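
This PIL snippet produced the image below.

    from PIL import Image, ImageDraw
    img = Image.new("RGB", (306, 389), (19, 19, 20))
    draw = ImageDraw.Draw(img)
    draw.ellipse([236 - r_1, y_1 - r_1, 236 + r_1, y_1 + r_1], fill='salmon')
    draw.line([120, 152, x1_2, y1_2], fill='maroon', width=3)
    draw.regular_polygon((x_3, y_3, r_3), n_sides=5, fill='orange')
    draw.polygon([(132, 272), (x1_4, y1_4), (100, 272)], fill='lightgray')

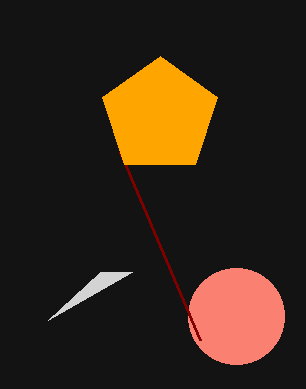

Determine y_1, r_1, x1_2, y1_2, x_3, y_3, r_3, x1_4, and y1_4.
y_1 = 316
r_1 = 48
x1_2 = 200
y1_2 = 340
x_3 = 160
y_3 = 116
r_3 = 60
x1_4 = 48
y1_4 = 320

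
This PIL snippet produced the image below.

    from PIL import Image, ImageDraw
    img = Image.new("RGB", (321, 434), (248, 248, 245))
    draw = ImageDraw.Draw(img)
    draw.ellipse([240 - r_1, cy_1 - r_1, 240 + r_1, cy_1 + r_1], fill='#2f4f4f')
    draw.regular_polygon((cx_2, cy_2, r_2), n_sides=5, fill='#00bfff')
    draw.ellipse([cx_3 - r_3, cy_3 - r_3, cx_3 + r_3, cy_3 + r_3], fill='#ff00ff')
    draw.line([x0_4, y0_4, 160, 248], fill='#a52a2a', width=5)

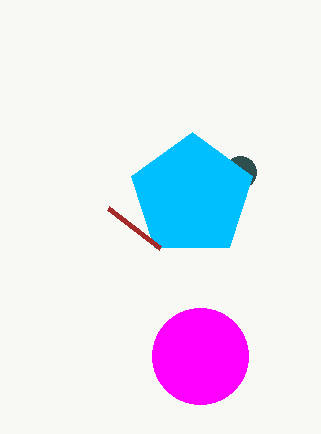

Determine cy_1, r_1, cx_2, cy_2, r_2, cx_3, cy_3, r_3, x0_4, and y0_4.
cy_1 = 172, r_1 = 16, cx_2 = 192, cy_2 = 196, r_2 = 64, cx_3 = 200, cy_3 = 356, r_3 = 48, x0_4 = 108, y0_4 = 208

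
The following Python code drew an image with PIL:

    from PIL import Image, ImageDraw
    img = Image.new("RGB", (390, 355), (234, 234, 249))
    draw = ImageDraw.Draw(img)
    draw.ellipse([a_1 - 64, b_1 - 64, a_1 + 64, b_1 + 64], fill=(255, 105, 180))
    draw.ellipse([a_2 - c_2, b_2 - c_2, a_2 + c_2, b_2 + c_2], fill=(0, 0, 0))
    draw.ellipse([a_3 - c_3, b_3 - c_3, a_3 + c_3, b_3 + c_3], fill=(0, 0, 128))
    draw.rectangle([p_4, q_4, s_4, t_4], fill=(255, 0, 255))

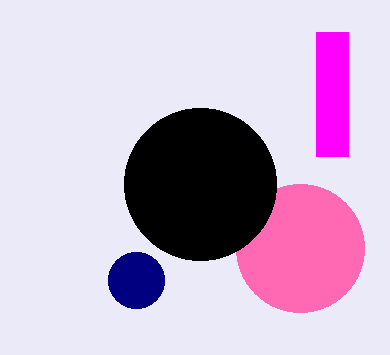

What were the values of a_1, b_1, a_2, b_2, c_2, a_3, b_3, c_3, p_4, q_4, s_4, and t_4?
a_1 = 300
b_1 = 248
a_2 = 200
b_2 = 184
c_2 = 76
a_3 = 136
b_3 = 280
c_3 = 28
p_4 = 316
q_4 = 32
s_4 = 348
t_4 = 156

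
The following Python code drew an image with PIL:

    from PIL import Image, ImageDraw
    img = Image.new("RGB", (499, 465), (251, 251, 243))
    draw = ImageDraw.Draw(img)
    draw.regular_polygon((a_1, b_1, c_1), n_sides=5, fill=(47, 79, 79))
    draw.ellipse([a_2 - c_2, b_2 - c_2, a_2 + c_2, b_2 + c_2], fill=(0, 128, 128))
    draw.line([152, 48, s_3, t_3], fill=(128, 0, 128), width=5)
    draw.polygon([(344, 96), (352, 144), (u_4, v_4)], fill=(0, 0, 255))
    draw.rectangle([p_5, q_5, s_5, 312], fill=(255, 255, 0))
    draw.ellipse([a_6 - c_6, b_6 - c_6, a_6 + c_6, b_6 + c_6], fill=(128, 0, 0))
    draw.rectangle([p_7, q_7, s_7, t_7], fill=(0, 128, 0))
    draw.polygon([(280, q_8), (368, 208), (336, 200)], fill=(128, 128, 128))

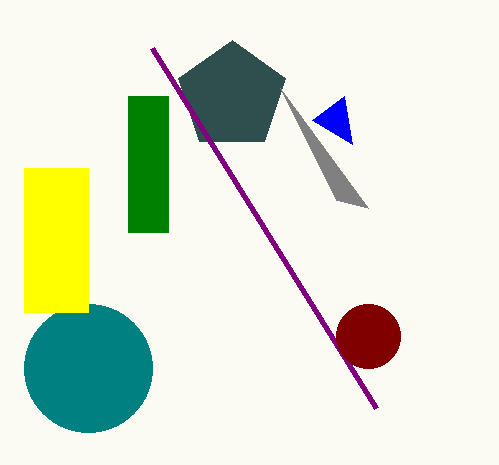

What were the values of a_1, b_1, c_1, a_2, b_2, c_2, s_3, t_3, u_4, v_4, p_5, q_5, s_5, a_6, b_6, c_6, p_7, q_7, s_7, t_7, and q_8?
a_1 = 232, b_1 = 96, c_1 = 56, a_2 = 88, b_2 = 368, c_2 = 64, s_3 = 376, t_3 = 408, u_4 = 312, v_4 = 120, p_5 = 24, q_5 = 168, s_5 = 88, a_6 = 368, b_6 = 336, c_6 = 32, p_7 = 128, q_7 = 96, s_7 = 168, t_7 = 232, q_8 = 88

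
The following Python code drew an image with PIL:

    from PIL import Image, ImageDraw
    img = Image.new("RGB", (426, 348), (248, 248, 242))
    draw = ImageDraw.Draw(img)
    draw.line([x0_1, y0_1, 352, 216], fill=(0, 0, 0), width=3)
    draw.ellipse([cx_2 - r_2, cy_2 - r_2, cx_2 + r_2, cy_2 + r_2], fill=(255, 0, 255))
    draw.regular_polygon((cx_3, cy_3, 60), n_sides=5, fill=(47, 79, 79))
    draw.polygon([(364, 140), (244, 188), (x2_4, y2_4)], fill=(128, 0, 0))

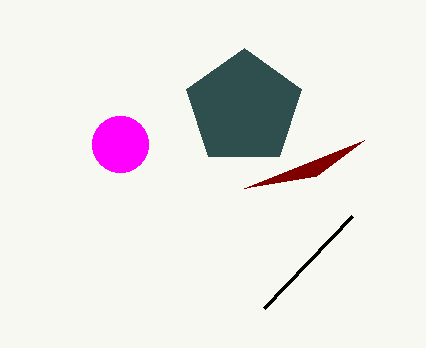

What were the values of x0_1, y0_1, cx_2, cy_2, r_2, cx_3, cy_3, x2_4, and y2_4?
x0_1 = 264, y0_1 = 308, cx_2 = 120, cy_2 = 144, r_2 = 28, cx_3 = 244, cy_3 = 108, x2_4 = 316, y2_4 = 176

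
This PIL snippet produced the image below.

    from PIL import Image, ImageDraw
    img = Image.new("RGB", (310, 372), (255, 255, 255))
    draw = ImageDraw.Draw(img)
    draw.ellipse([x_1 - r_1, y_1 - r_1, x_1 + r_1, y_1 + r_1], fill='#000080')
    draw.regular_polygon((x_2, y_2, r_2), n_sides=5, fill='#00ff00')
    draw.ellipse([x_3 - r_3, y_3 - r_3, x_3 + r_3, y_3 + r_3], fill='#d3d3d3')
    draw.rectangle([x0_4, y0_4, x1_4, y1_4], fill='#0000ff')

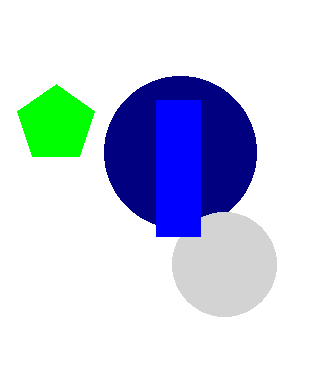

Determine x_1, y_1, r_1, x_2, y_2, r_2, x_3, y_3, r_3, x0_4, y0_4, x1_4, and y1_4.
x_1 = 180, y_1 = 152, r_1 = 76, x_2 = 56, y_2 = 124, r_2 = 40, x_3 = 224, y_3 = 264, r_3 = 52, x0_4 = 156, y0_4 = 100, x1_4 = 200, y1_4 = 236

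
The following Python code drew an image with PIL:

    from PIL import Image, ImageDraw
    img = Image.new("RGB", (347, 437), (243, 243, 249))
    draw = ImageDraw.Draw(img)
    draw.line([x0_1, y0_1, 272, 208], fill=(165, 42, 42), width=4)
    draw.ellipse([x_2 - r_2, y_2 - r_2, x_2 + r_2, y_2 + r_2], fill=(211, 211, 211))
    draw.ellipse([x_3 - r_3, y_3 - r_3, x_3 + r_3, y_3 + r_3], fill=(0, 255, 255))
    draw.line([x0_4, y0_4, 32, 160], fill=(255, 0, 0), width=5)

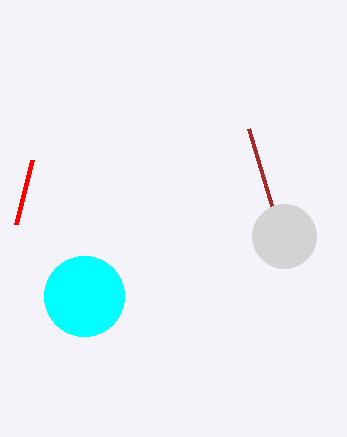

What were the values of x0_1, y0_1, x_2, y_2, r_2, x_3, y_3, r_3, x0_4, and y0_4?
x0_1 = 248, y0_1 = 128, x_2 = 284, y_2 = 236, r_2 = 32, x_3 = 84, y_3 = 296, r_3 = 40, x0_4 = 16, y0_4 = 224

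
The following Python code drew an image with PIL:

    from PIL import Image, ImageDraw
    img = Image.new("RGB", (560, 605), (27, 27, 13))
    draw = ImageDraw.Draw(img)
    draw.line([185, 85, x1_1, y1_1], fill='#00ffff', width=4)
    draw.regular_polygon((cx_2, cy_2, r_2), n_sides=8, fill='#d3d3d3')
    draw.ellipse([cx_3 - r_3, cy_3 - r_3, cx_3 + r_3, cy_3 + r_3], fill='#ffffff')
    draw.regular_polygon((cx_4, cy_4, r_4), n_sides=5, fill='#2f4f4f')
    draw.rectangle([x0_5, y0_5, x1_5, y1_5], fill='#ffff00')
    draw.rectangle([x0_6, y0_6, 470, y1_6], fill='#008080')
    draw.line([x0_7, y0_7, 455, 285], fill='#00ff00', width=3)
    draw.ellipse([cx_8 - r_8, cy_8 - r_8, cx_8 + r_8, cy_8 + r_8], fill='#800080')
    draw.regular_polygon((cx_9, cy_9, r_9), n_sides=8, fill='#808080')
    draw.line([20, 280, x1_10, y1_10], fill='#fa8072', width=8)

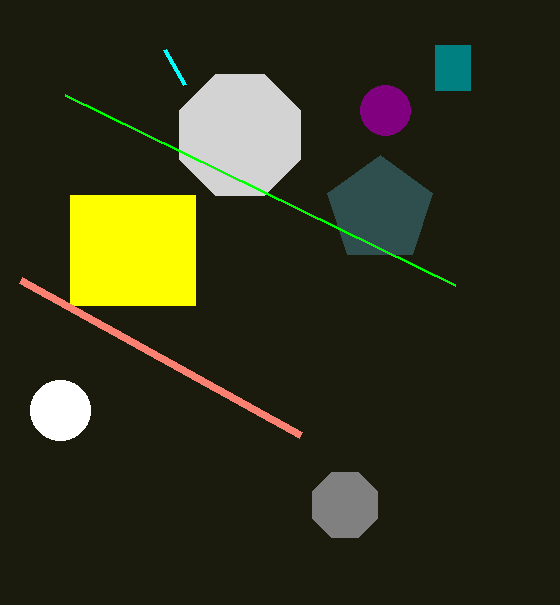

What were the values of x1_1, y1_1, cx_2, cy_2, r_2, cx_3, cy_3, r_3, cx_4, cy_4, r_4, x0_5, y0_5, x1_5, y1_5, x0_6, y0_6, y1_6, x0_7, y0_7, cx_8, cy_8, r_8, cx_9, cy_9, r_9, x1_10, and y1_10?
x1_1 = 165
y1_1 = 50
cx_2 = 240
cy_2 = 135
r_2 = 65
cx_3 = 60
cy_3 = 410
r_3 = 30
cx_4 = 380
cy_4 = 210
r_4 = 55
x0_5 = 70
y0_5 = 195
x1_5 = 195
y1_5 = 305
x0_6 = 435
y0_6 = 45
y1_6 = 90
x0_7 = 65
y0_7 = 95
cx_8 = 385
cy_8 = 110
r_8 = 25
cx_9 = 345
cy_9 = 505
r_9 = 35
x1_10 = 300
y1_10 = 435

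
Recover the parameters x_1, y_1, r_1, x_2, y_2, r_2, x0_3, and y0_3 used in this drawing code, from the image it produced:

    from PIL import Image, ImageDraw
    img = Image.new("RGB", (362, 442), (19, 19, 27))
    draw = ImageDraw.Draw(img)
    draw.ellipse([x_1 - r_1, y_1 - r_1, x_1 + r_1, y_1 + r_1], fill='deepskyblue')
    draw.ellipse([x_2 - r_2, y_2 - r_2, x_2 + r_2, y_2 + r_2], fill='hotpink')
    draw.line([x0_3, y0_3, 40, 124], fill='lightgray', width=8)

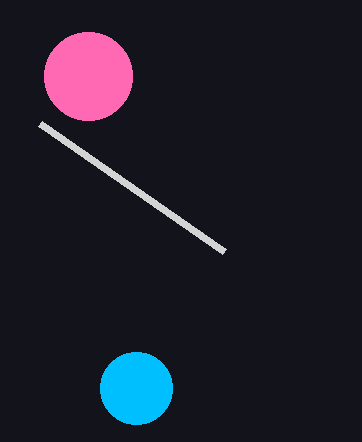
x_1 = 136
y_1 = 388
r_1 = 36
x_2 = 88
y_2 = 76
r_2 = 44
x0_3 = 224
y0_3 = 252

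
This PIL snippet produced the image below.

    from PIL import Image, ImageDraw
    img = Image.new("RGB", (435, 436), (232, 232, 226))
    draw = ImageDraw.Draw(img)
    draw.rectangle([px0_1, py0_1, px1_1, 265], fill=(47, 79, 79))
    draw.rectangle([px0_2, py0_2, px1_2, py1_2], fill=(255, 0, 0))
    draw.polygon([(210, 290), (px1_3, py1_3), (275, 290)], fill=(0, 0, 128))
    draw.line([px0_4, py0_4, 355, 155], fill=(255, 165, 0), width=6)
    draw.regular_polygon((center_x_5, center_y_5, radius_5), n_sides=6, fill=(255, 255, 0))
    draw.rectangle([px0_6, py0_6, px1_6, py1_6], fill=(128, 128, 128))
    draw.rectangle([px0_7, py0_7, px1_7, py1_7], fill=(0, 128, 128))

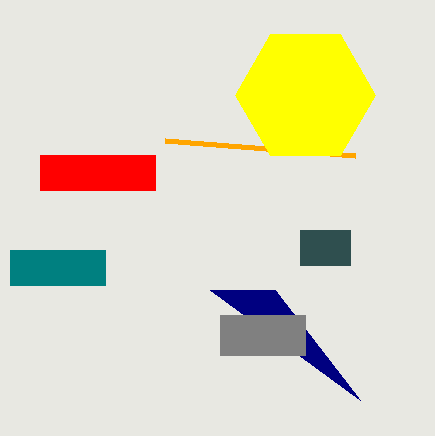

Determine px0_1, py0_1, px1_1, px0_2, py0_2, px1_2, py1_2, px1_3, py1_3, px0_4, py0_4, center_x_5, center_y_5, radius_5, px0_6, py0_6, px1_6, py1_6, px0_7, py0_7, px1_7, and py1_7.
px0_1 = 300, py0_1 = 230, px1_1 = 350, px0_2 = 40, py0_2 = 155, px1_2 = 155, py1_2 = 190, px1_3 = 360, py1_3 = 400, px0_4 = 165, py0_4 = 140, center_x_5 = 305, center_y_5 = 95, radius_5 = 70, px0_6 = 220, py0_6 = 315, px1_6 = 305, py1_6 = 355, px0_7 = 10, py0_7 = 250, px1_7 = 105, py1_7 = 285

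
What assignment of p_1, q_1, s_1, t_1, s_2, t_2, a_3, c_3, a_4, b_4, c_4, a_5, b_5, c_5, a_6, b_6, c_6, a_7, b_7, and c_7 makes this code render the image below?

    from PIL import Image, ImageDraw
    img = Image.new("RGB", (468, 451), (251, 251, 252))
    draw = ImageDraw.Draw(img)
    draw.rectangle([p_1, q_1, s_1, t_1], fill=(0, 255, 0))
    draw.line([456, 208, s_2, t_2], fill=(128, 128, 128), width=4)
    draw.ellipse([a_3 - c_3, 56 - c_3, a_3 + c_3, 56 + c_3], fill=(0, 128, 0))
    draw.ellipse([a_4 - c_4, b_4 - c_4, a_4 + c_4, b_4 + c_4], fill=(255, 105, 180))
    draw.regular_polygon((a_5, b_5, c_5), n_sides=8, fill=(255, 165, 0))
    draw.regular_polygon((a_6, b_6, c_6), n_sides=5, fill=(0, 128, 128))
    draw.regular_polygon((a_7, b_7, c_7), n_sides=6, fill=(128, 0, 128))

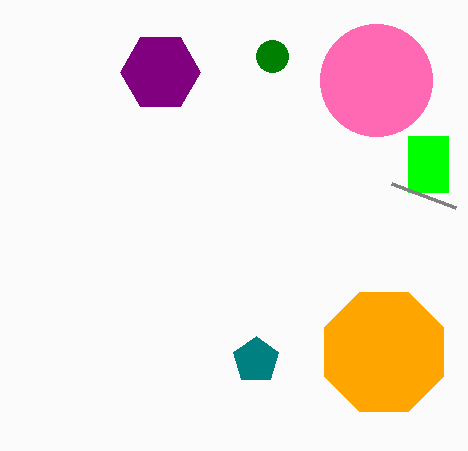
p_1 = 408
q_1 = 136
s_1 = 448
t_1 = 192
s_2 = 392
t_2 = 184
a_3 = 272
c_3 = 16
a_4 = 376
b_4 = 80
c_4 = 56
a_5 = 384
b_5 = 352
c_5 = 64
a_6 = 256
b_6 = 360
c_6 = 24
a_7 = 160
b_7 = 72
c_7 = 40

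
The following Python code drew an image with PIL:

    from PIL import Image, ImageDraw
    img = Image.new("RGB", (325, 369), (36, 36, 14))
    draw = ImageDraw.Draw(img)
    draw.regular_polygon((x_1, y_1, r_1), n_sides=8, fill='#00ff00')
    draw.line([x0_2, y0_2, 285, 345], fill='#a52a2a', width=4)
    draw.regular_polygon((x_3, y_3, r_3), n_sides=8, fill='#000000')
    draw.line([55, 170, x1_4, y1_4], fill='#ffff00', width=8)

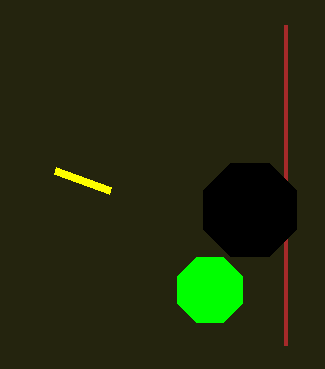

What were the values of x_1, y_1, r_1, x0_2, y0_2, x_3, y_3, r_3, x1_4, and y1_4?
x_1 = 210; y_1 = 290; r_1 = 35; x0_2 = 285; y0_2 = 25; x_3 = 250; y_3 = 210; r_3 = 50; x1_4 = 110; y1_4 = 190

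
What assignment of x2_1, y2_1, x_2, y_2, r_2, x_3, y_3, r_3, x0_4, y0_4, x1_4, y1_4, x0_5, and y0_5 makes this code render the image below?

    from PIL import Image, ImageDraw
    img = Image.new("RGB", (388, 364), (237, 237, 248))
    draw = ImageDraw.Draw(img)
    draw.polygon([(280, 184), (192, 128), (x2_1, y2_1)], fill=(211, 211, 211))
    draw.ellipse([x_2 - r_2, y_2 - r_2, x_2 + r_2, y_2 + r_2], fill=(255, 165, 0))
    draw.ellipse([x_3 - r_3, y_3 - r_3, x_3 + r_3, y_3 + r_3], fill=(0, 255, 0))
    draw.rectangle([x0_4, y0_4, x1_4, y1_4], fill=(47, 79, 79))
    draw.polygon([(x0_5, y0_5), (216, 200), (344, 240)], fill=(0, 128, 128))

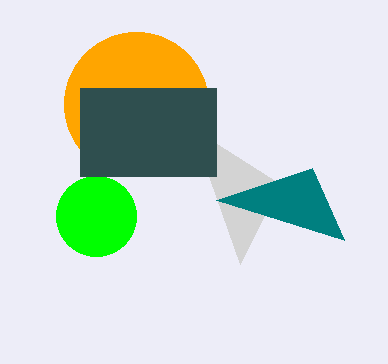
x2_1 = 240
y2_1 = 264
x_2 = 136
y_2 = 104
r_2 = 72
x_3 = 96
y_3 = 216
r_3 = 40
x0_4 = 80
y0_4 = 88
x1_4 = 216
y1_4 = 176
x0_5 = 312
y0_5 = 168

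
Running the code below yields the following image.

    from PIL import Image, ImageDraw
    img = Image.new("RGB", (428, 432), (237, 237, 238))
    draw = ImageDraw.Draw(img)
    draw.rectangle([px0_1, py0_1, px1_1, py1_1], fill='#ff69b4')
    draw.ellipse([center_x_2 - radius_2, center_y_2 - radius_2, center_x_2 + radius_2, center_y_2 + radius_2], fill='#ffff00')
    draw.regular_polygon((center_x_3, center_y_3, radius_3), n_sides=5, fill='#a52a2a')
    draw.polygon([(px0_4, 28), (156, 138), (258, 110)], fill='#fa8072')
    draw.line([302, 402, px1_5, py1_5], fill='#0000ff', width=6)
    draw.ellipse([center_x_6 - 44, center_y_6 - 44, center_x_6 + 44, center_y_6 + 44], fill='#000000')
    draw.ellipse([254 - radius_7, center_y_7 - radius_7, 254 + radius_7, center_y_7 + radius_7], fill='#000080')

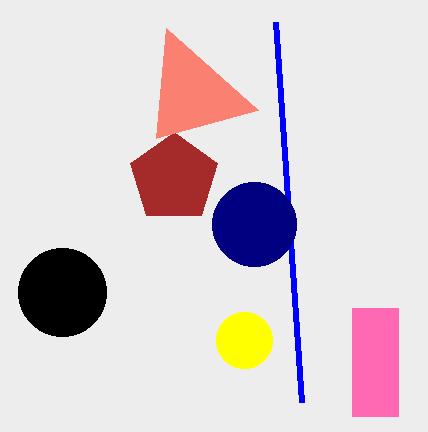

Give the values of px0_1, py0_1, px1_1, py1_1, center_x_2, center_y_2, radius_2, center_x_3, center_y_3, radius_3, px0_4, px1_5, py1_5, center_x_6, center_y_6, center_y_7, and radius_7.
px0_1 = 352
py0_1 = 308
px1_1 = 398
py1_1 = 416
center_x_2 = 244
center_y_2 = 340
radius_2 = 28
center_x_3 = 174
center_y_3 = 178
radius_3 = 46
px0_4 = 166
px1_5 = 276
py1_5 = 22
center_x_6 = 62
center_y_6 = 292
center_y_7 = 224
radius_7 = 42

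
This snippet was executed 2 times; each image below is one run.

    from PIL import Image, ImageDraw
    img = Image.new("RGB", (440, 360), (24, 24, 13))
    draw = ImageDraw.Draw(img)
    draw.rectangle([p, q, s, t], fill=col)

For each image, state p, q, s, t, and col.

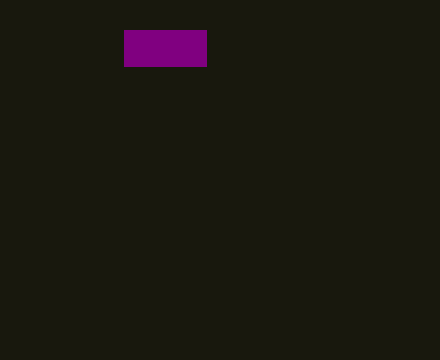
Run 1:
p = 124
q = 30
s = 206
t = 66
col = 'purple'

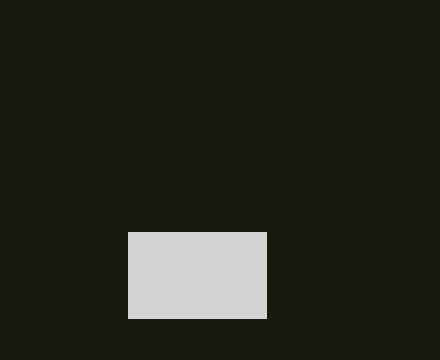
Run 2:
p = 128
q = 232
s = 266
t = 318
col = 'lightgray'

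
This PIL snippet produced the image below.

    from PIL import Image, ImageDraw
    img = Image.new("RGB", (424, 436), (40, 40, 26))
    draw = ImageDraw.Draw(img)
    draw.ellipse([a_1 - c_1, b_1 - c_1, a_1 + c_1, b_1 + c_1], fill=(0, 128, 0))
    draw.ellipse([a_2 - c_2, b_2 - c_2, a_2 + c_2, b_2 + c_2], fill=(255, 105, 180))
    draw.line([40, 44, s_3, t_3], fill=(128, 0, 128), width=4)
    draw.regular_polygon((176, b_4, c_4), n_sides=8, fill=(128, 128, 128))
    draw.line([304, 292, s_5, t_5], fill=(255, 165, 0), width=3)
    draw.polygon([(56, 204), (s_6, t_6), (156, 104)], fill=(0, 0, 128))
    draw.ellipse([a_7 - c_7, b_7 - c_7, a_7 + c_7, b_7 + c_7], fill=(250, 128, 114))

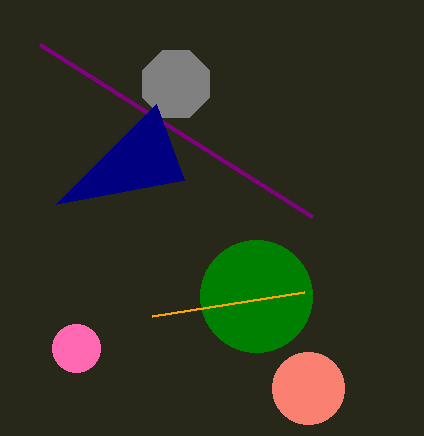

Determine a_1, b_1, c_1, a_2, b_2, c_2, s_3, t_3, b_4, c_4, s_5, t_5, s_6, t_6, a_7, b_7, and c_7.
a_1 = 256; b_1 = 296; c_1 = 56; a_2 = 76; b_2 = 348; c_2 = 24; s_3 = 312; t_3 = 216; b_4 = 84; c_4 = 36; s_5 = 152; t_5 = 316; s_6 = 184; t_6 = 180; a_7 = 308; b_7 = 388; c_7 = 36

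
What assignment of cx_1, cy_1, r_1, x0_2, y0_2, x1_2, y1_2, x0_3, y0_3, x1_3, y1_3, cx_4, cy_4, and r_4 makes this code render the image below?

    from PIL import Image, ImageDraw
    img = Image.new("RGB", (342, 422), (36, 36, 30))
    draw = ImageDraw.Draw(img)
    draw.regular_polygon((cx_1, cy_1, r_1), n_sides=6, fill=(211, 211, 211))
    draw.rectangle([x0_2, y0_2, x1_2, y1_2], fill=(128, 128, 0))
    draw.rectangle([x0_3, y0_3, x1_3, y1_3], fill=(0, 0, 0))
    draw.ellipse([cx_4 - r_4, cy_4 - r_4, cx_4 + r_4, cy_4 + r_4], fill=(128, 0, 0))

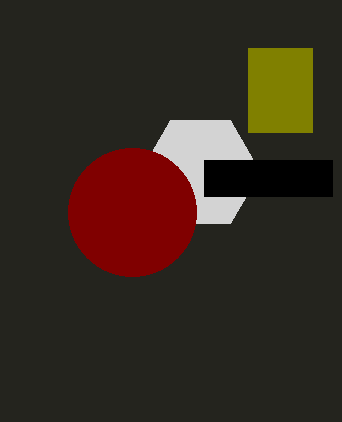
cx_1 = 200, cy_1 = 172, r_1 = 60, x0_2 = 248, y0_2 = 48, x1_2 = 312, y1_2 = 132, x0_3 = 204, y0_3 = 160, x1_3 = 332, y1_3 = 196, cx_4 = 132, cy_4 = 212, r_4 = 64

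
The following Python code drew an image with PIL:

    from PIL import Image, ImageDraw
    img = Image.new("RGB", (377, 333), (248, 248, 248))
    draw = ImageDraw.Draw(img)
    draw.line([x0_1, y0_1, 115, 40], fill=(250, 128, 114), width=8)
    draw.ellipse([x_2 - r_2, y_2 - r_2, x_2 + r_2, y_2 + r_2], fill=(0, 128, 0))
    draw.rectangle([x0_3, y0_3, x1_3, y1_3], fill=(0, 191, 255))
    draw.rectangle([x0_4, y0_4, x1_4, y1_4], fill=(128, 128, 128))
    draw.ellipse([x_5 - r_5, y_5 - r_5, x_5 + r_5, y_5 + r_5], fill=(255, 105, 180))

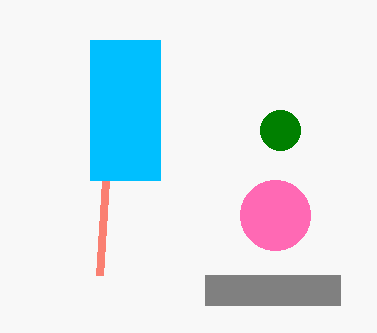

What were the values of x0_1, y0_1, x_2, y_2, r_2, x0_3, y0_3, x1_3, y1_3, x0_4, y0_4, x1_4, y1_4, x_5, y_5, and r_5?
x0_1 = 100; y0_1 = 275; x_2 = 280; y_2 = 130; r_2 = 20; x0_3 = 90; y0_3 = 40; x1_3 = 160; y1_3 = 180; x0_4 = 205; y0_4 = 275; x1_4 = 340; y1_4 = 305; x_5 = 275; y_5 = 215; r_5 = 35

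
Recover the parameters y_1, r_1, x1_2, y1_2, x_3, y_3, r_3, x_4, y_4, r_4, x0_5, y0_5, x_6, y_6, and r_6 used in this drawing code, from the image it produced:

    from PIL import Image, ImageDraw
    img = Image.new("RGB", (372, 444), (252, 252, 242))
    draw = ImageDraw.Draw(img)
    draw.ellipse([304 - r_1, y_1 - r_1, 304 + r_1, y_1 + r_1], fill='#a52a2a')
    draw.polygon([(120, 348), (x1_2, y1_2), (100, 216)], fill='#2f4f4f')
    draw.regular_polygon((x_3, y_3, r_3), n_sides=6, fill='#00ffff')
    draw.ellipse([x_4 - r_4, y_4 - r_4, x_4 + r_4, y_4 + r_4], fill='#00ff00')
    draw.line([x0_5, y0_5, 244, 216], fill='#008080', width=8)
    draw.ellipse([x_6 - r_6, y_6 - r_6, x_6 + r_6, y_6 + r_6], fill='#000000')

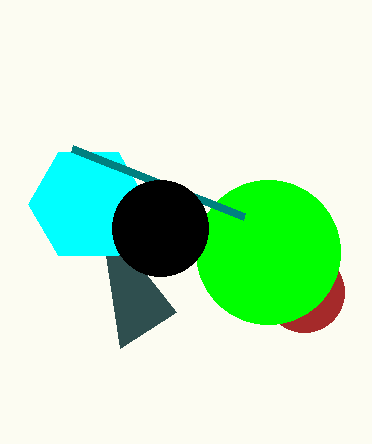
y_1 = 292
r_1 = 40
x1_2 = 176
y1_2 = 312
x_3 = 88
y_3 = 204
r_3 = 60
x_4 = 268
y_4 = 252
r_4 = 72
x0_5 = 72
y0_5 = 148
x_6 = 160
y_6 = 228
r_6 = 48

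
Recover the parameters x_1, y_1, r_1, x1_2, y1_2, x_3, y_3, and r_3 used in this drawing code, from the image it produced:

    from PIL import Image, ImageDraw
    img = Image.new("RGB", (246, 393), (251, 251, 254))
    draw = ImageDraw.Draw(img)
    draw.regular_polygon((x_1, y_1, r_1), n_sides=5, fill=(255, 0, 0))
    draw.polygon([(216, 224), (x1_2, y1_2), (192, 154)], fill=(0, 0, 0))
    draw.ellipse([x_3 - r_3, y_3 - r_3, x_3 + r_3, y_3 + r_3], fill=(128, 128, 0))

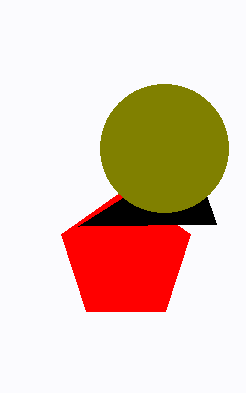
x_1 = 126, y_1 = 256, r_1 = 68, x1_2 = 78, y1_2 = 226, x_3 = 164, y_3 = 148, r_3 = 64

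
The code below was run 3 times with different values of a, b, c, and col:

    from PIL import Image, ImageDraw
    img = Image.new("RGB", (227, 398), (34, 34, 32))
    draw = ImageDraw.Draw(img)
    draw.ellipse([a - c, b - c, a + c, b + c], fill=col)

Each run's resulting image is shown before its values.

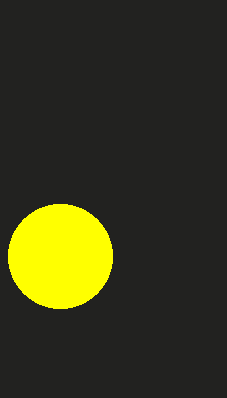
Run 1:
a = 60, b = 256, c = 52, col = 'yellow'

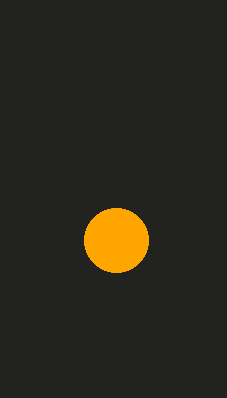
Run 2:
a = 116; b = 240; c = 32; col = 'orange'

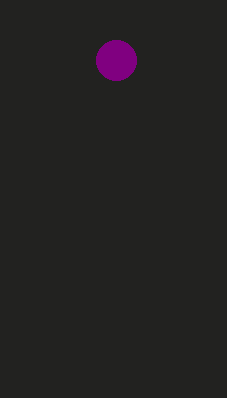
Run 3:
a = 116; b = 60; c = 20; col = 'purple'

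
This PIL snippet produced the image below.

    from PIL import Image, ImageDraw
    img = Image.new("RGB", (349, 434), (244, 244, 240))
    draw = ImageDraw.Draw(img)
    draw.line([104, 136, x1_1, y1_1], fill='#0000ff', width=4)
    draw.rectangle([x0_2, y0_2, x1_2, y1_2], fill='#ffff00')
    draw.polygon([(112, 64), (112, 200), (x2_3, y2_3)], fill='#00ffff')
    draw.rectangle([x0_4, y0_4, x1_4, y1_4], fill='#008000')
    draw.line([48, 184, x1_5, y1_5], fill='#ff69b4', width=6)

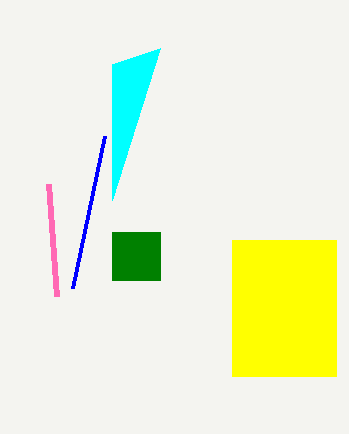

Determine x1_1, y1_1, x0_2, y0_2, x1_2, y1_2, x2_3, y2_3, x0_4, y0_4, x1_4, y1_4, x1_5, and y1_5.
x1_1 = 72, y1_1 = 288, x0_2 = 232, y0_2 = 240, x1_2 = 336, y1_2 = 376, x2_3 = 160, y2_3 = 48, x0_4 = 112, y0_4 = 232, x1_4 = 160, y1_4 = 280, x1_5 = 56, y1_5 = 296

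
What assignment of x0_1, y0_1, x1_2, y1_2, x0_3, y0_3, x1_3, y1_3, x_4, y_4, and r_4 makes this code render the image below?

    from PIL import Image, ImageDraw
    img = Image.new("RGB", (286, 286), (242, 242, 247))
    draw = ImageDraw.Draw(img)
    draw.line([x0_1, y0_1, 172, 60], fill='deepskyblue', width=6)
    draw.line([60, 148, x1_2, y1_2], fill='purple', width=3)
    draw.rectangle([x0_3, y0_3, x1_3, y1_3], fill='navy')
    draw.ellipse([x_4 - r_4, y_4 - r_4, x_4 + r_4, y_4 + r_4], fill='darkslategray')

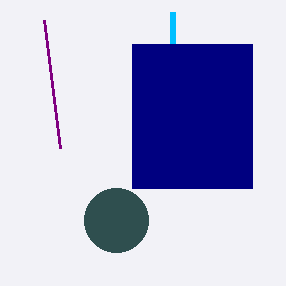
x0_1 = 172, y0_1 = 12, x1_2 = 44, y1_2 = 20, x0_3 = 132, y0_3 = 44, x1_3 = 252, y1_3 = 188, x_4 = 116, y_4 = 220, r_4 = 32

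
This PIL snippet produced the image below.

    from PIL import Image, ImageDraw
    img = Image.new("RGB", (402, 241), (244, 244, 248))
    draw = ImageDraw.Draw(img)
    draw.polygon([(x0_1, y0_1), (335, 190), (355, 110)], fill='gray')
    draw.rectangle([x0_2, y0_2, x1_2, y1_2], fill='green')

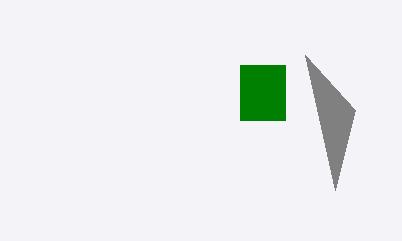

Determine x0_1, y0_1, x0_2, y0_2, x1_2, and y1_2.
x0_1 = 305, y0_1 = 55, x0_2 = 240, y0_2 = 65, x1_2 = 285, y1_2 = 120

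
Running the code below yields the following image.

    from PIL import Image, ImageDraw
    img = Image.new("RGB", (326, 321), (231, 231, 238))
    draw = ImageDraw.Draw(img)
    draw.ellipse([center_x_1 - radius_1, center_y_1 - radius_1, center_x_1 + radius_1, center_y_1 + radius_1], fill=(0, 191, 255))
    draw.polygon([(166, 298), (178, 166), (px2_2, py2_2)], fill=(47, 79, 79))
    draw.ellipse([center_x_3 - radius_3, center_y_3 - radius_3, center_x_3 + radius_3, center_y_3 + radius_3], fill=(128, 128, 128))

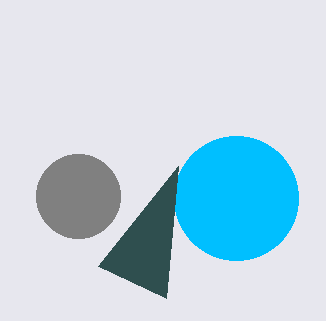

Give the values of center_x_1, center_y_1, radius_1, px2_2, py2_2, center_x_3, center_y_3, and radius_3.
center_x_1 = 236; center_y_1 = 198; radius_1 = 62; px2_2 = 98; py2_2 = 266; center_x_3 = 78; center_y_3 = 196; radius_3 = 42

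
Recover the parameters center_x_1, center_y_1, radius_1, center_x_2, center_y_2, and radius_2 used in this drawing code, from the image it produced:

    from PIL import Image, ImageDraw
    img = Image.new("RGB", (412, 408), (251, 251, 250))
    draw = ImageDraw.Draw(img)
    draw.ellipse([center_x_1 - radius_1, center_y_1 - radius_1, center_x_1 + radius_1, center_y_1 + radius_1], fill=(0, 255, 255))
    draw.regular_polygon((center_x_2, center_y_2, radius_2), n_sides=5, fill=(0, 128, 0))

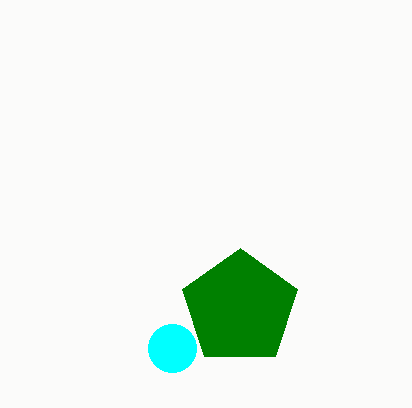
center_x_1 = 172; center_y_1 = 348; radius_1 = 24; center_x_2 = 240; center_y_2 = 308; radius_2 = 60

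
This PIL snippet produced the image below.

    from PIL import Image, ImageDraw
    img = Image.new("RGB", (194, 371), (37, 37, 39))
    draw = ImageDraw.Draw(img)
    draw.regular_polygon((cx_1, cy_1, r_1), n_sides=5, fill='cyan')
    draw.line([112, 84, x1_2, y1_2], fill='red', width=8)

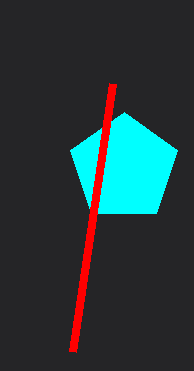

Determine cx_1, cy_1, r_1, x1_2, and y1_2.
cx_1 = 124
cy_1 = 168
r_1 = 56
x1_2 = 72
y1_2 = 352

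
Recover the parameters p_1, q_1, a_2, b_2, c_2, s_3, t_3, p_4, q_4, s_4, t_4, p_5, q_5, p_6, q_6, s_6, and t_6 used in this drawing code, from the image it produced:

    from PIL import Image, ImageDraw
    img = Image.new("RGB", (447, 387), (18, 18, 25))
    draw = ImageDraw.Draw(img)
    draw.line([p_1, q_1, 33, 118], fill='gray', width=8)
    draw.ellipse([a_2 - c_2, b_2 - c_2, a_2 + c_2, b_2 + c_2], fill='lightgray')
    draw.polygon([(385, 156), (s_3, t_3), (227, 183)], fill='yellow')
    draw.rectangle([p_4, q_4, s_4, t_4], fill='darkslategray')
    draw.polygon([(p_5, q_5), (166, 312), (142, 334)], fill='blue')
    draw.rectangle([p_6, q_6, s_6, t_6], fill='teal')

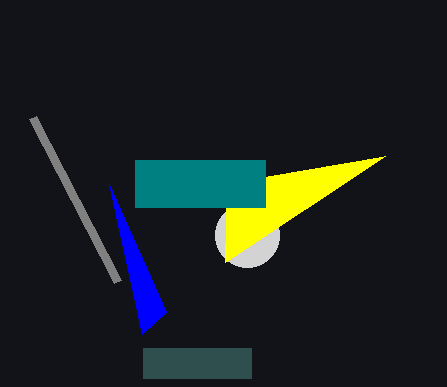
p_1 = 118, q_1 = 282, a_2 = 247, b_2 = 235, c_2 = 32, s_3 = 225, t_3 = 262, p_4 = 143, q_4 = 348, s_4 = 251, t_4 = 378, p_5 = 109, q_5 = 184, p_6 = 135, q_6 = 160, s_6 = 265, t_6 = 207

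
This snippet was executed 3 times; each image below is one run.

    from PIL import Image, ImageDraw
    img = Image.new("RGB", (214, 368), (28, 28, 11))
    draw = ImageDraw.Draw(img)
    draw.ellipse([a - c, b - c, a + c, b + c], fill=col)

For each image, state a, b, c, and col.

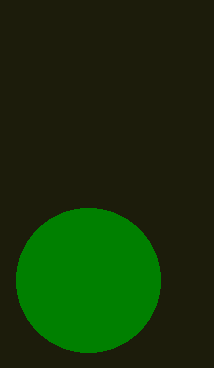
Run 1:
a = 88, b = 280, c = 72, col = 'green'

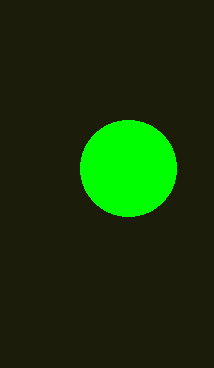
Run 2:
a = 128; b = 168; c = 48; col = 'lime'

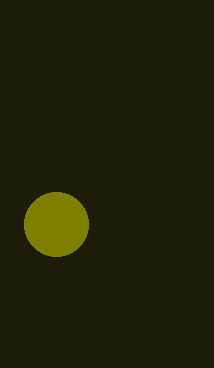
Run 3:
a = 56
b = 224
c = 32
col = 'olive'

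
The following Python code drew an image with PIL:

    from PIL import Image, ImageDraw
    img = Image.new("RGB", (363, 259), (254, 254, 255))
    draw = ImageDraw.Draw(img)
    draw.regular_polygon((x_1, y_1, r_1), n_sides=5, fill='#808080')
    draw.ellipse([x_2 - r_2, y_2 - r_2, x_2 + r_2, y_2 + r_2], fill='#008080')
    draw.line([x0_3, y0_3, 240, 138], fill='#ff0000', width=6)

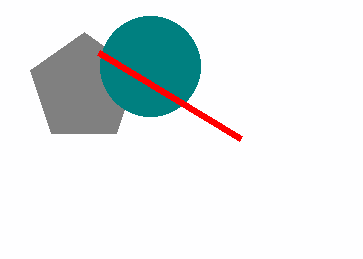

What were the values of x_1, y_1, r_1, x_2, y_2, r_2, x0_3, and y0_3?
x_1 = 84
y_1 = 88
r_1 = 56
x_2 = 150
y_2 = 66
r_2 = 50
x0_3 = 98
y0_3 = 52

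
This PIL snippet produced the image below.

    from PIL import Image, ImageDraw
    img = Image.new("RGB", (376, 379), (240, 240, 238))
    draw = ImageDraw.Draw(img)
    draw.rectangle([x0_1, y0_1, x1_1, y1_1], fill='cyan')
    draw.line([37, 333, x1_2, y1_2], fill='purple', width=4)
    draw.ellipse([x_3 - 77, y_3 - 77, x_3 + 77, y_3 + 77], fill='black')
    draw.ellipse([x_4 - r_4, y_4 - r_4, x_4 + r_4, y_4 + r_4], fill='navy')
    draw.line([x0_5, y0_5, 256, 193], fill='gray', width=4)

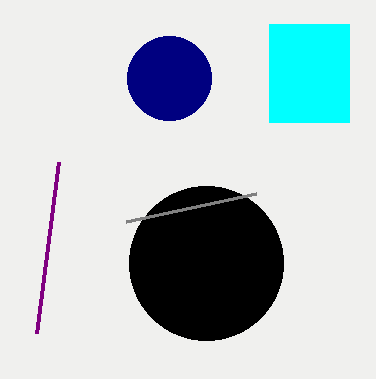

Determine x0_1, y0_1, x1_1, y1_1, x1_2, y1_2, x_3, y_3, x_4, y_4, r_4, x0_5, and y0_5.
x0_1 = 269
y0_1 = 24
x1_1 = 349
y1_1 = 122
x1_2 = 59
y1_2 = 162
x_3 = 206
y_3 = 263
x_4 = 169
y_4 = 78
r_4 = 42
x0_5 = 126
y0_5 = 221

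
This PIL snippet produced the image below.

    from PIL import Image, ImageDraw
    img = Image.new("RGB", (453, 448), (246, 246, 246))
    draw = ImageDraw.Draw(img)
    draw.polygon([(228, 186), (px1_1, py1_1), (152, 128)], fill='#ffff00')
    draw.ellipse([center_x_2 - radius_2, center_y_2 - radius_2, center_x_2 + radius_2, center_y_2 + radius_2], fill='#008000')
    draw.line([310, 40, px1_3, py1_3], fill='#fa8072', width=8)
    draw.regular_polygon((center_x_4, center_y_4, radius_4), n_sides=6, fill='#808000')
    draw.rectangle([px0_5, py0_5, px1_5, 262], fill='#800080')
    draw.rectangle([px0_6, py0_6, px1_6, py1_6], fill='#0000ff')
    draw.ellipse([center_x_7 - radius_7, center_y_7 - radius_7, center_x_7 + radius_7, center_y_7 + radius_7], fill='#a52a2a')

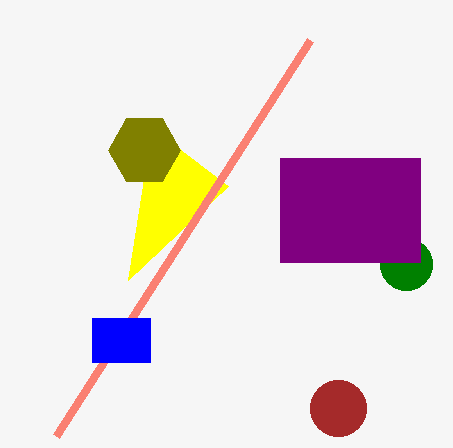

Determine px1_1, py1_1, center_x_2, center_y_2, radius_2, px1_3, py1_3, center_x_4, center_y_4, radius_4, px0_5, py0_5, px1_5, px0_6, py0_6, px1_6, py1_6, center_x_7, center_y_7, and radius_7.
px1_1 = 128, py1_1 = 280, center_x_2 = 406, center_y_2 = 264, radius_2 = 26, px1_3 = 56, py1_3 = 436, center_x_4 = 144, center_y_4 = 150, radius_4 = 36, px0_5 = 280, py0_5 = 158, px1_5 = 420, px0_6 = 92, py0_6 = 318, px1_6 = 150, py1_6 = 362, center_x_7 = 338, center_y_7 = 408, radius_7 = 28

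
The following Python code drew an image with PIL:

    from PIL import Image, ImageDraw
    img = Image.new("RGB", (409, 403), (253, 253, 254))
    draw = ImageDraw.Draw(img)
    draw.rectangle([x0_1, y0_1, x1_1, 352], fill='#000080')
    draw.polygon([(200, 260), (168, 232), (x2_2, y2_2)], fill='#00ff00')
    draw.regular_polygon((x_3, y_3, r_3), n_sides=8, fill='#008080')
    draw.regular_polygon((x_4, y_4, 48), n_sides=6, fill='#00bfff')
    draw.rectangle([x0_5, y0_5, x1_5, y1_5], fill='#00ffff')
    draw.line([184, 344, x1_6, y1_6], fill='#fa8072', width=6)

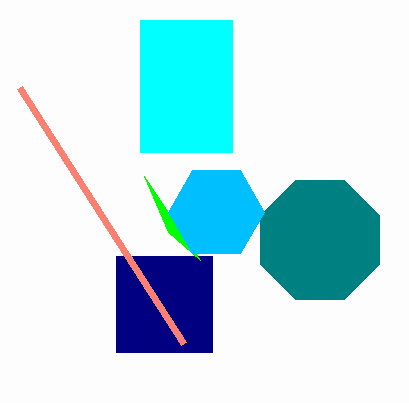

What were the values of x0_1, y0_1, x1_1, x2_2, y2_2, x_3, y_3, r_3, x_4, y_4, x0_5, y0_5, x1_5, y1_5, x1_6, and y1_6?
x0_1 = 116, y0_1 = 256, x1_1 = 212, x2_2 = 144, y2_2 = 176, x_3 = 320, y_3 = 240, r_3 = 64, x_4 = 216, y_4 = 212, x0_5 = 140, y0_5 = 20, x1_5 = 232, y1_5 = 152, x1_6 = 20, y1_6 = 88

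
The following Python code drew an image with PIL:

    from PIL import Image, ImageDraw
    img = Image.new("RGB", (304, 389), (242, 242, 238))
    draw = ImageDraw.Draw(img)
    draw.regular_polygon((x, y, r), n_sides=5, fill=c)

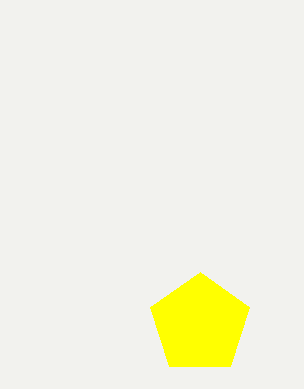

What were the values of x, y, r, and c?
x = 200, y = 324, r = 52, c = 'yellow'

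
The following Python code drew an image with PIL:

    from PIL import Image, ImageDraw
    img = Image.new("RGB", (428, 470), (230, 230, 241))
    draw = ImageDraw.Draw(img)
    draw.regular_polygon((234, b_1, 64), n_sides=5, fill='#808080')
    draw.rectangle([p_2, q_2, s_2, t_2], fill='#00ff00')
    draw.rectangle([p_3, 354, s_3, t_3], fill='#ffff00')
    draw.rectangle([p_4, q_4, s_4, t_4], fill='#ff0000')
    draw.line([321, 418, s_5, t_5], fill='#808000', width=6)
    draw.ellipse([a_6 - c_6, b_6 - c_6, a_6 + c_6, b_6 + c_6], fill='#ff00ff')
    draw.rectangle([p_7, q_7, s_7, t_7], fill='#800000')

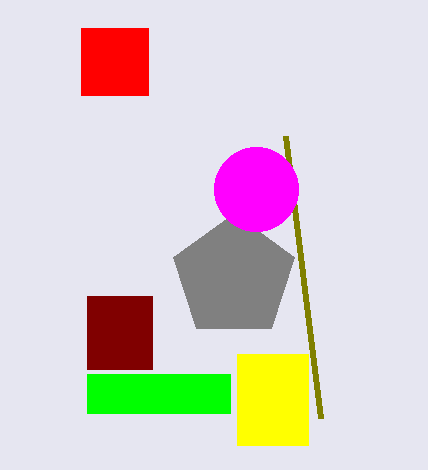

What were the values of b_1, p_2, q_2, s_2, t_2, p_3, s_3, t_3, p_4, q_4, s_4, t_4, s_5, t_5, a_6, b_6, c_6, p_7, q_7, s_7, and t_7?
b_1 = 277; p_2 = 87; q_2 = 374; s_2 = 230; t_2 = 413; p_3 = 237; s_3 = 308; t_3 = 445; p_4 = 81; q_4 = 28; s_4 = 148; t_4 = 95; s_5 = 286; t_5 = 136; a_6 = 256; b_6 = 189; c_6 = 42; p_7 = 87; q_7 = 296; s_7 = 152; t_7 = 369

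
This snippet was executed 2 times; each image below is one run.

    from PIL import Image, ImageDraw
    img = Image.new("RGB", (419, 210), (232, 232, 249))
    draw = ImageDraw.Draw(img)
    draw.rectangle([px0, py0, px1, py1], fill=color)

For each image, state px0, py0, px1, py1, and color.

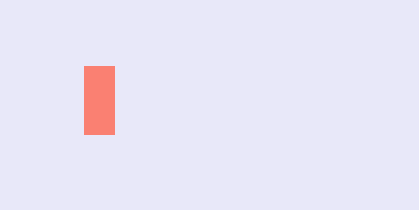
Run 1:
px0 = 84
py0 = 66
px1 = 114
py1 = 134
color = 'salmon'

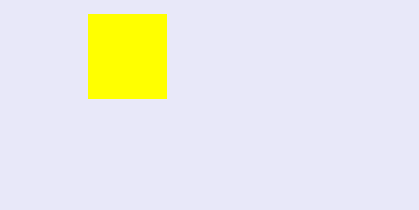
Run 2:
px0 = 88, py0 = 14, px1 = 166, py1 = 98, color = 'yellow'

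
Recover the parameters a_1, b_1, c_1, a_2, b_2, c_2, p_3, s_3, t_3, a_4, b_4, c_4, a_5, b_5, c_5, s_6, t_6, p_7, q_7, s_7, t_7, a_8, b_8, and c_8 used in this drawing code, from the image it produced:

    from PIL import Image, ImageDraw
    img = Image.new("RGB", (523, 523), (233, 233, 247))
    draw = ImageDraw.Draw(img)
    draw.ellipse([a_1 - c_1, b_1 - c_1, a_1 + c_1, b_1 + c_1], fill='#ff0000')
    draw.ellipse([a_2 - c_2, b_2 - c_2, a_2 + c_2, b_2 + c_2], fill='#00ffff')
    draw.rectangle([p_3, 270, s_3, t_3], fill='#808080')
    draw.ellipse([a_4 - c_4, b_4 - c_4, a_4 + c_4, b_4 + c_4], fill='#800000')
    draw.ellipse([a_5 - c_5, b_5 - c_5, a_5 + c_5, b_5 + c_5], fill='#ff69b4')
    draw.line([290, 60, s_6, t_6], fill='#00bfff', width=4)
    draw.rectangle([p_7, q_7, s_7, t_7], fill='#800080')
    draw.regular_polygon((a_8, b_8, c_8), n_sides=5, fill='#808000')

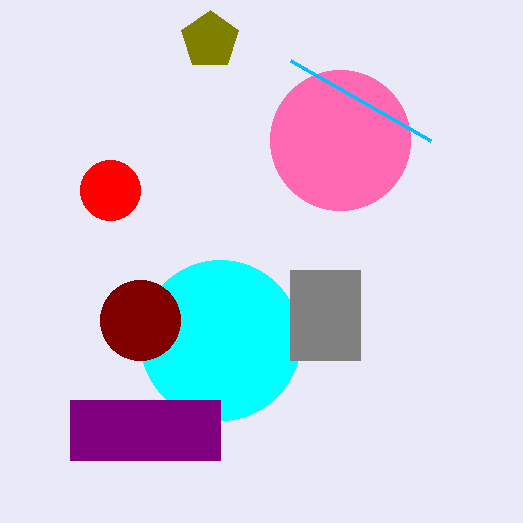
a_1 = 110
b_1 = 190
c_1 = 30
a_2 = 220
b_2 = 340
c_2 = 80
p_3 = 290
s_3 = 360
t_3 = 360
a_4 = 140
b_4 = 320
c_4 = 40
a_5 = 340
b_5 = 140
c_5 = 70
s_6 = 430
t_6 = 140
p_7 = 70
q_7 = 400
s_7 = 220
t_7 = 460
a_8 = 210
b_8 = 40
c_8 = 30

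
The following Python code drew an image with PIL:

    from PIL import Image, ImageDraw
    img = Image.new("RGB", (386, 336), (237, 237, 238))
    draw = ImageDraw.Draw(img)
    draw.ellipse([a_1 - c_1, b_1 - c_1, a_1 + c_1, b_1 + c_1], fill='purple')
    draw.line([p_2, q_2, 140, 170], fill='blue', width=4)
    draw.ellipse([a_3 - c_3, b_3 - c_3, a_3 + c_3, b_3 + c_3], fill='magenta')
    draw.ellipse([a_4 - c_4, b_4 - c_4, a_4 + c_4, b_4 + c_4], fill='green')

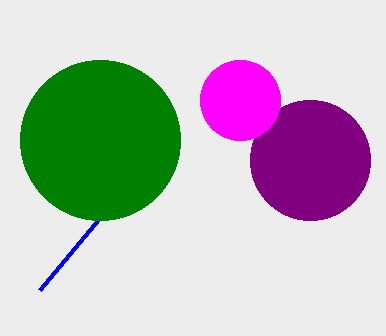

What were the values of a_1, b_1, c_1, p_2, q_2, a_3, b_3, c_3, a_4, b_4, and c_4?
a_1 = 310, b_1 = 160, c_1 = 60, p_2 = 40, q_2 = 290, a_3 = 240, b_3 = 100, c_3 = 40, a_4 = 100, b_4 = 140, c_4 = 80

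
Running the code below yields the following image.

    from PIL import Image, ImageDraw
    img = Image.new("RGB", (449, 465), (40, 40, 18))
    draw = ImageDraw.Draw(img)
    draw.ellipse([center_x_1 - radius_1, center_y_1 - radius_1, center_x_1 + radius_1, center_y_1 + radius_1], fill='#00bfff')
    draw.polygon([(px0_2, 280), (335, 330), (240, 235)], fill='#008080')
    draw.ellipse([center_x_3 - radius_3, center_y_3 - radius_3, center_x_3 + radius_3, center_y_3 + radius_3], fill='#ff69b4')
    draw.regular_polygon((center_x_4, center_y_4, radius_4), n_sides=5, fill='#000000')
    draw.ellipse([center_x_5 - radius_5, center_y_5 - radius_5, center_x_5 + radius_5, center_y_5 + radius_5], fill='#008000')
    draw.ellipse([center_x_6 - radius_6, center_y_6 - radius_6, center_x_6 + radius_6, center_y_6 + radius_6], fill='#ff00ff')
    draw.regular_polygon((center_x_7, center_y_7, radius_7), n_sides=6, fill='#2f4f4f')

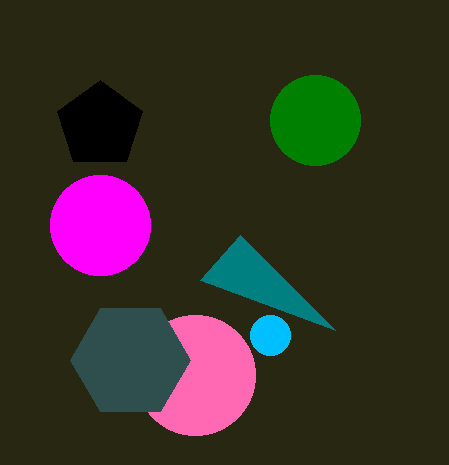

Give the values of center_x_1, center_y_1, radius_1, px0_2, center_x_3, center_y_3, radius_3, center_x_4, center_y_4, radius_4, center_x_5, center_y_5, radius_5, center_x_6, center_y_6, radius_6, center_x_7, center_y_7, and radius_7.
center_x_1 = 270; center_y_1 = 335; radius_1 = 20; px0_2 = 200; center_x_3 = 195; center_y_3 = 375; radius_3 = 60; center_x_4 = 100; center_y_4 = 125; radius_4 = 45; center_x_5 = 315; center_y_5 = 120; radius_5 = 45; center_x_6 = 100; center_y_6 = 225; radius_6 = 50; center_x_7 = 130; center_y_7 = 360; radius_7 = 60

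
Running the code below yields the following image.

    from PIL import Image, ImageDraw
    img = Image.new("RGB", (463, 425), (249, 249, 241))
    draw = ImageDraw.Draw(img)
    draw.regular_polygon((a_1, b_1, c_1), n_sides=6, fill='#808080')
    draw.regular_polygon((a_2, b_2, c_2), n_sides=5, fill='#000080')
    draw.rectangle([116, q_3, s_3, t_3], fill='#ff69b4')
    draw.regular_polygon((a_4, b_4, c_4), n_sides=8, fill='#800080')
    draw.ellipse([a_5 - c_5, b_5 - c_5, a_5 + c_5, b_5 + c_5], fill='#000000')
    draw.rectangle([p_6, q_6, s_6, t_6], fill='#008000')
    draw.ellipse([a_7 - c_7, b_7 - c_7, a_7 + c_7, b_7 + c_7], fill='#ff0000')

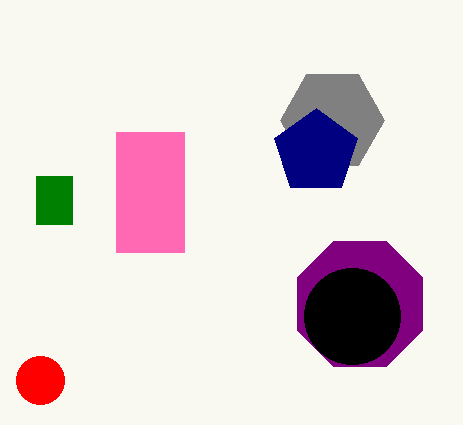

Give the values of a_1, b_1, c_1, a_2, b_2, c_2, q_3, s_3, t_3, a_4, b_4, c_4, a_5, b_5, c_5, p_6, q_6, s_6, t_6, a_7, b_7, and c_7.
a_1 = 332
b_1 = 120
c_1 = 52
a_2 = 316
b_2 = 152
c_2 = 44
q_3 = 132
s_3 = 184
t_3 = 252
a_4 = 360
b_4 = 304
c_4 = 68
a_5 = 352
b_5 = 316
c_5 = 48
p_6 = 36
q_6 = 176
s_6 = 72
t_6 = 224
a_7 = 40
b_7 = 380
c_7 = 24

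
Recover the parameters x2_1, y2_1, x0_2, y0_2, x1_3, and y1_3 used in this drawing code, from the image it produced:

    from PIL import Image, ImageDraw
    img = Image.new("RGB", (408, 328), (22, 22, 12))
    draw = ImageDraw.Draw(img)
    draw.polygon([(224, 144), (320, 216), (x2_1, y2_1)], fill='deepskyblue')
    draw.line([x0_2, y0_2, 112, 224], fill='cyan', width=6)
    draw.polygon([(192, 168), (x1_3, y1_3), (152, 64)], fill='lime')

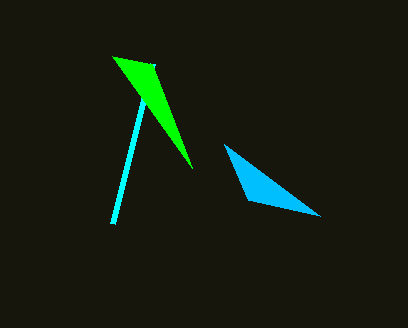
x2_1 = 248; y2_1 = 200; x0_2 = 152; y0_2 = 64; x1_3 = 112; y1_3 = 56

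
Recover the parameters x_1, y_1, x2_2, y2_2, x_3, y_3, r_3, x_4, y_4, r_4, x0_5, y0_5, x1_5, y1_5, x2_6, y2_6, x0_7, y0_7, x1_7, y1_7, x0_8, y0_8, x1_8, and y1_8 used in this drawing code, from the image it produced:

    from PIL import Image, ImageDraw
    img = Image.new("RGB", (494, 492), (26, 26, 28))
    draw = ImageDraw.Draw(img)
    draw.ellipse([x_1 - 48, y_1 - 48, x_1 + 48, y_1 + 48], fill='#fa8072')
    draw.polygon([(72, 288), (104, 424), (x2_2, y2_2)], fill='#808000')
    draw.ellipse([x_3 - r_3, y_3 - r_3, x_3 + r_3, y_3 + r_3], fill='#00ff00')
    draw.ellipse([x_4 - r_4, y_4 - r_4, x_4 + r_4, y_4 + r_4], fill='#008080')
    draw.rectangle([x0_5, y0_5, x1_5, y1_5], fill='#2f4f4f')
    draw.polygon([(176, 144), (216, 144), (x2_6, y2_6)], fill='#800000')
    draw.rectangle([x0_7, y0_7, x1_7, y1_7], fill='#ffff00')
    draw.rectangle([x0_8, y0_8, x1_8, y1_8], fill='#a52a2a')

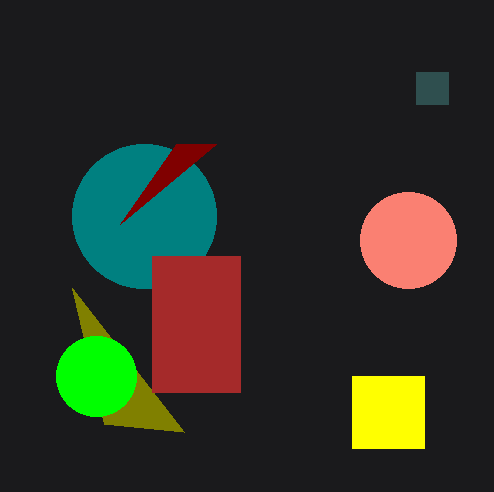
x_1 = 408; y_1 = 240; x2_2 = 184; y2_2 = 432; x_3 = 96; y_3 = 376; r_3 = 40; x_4 = 144; y_4 = 216; r_4 = 72; x0_5 = 416; y0_5 = 72; x1_5 = 448; y1_5 = 104; x2_6 = 120; y2_6 = 224; x0_7 = 352; y0_7 = 376; x1_7 = 424; y1_7 = 448; x0_8 = 152; y0_8 = 256; x1_8 = 240; y1_8 = 392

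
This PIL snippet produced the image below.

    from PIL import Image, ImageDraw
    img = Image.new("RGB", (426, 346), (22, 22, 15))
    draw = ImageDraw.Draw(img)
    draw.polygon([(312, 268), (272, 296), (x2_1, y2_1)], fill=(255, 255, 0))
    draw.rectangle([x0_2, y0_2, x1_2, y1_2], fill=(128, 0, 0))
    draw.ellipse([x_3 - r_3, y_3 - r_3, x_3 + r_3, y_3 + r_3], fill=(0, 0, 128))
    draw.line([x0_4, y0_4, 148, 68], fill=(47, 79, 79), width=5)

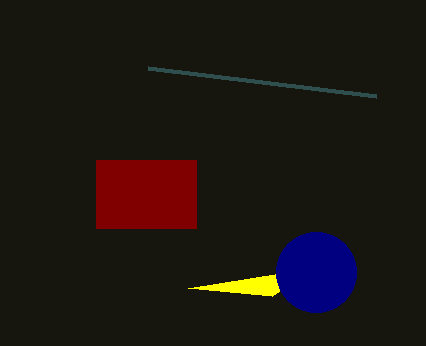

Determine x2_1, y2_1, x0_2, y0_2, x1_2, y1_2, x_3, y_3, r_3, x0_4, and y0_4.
x2_1 = 188, y2_1 = 288, x0_2 = 96, y0_2 = 160, x1_2 = 196, y1_2 = 228, x_3 = 316, y_3 = 272, r_3 = 40, x0_4 = 376, y0_4 = 96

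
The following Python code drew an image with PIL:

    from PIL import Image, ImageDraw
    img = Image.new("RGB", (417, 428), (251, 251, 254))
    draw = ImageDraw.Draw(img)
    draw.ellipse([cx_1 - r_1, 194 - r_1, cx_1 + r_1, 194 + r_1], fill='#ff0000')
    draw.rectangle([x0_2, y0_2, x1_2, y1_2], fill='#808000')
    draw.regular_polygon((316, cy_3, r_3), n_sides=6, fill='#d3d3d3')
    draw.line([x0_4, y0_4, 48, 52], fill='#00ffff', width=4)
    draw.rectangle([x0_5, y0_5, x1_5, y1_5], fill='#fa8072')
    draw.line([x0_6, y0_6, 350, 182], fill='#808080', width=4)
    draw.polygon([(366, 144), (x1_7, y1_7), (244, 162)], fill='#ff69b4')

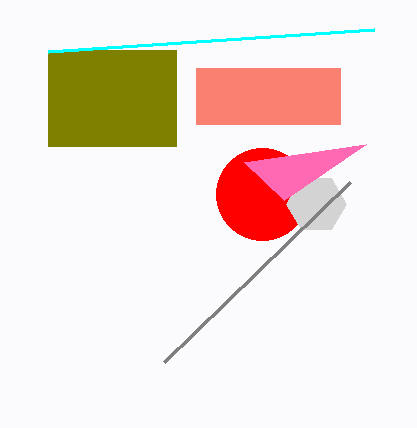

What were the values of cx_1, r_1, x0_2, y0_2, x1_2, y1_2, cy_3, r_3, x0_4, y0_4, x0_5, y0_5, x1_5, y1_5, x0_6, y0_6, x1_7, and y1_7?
cx_1 = 262, r_1 = 46, x0_2 = 48, y0_2 = 50, x1_2 = 176, y1_2 = 146, cy_3 = 204, r_3 = 30, x0_4 = 374, y0_4 = 30, x0_5 = 196, y0_5 = 68, x1_5 = 340, y1_5 = 124, x0_6 = 164, y0_6 = 362, x1_7 = 284, y1_7 = 200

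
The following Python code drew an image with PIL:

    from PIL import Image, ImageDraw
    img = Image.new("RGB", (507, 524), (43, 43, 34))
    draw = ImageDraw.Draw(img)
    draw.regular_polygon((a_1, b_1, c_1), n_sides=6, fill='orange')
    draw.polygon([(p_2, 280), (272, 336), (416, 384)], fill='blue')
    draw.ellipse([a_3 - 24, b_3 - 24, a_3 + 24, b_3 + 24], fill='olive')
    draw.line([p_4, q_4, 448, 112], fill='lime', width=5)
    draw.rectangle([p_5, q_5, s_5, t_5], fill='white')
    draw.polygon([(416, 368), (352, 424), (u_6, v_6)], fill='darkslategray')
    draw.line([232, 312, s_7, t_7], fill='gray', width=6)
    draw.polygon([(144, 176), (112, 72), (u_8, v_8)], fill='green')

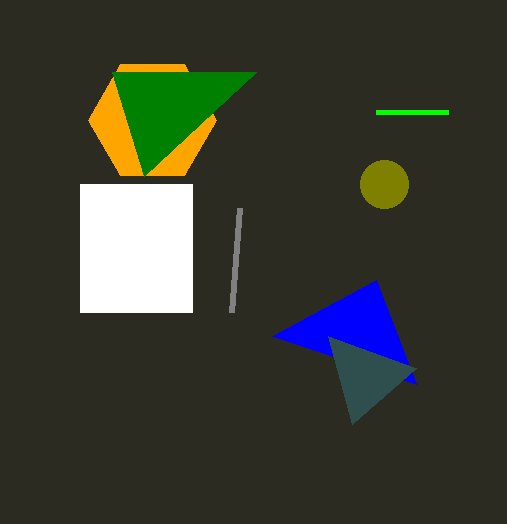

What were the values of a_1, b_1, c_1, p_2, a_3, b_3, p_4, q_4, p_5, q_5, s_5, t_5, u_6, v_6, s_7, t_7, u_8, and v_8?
a_1 = 152; b_1 = 120; c_1 = 64; p_2 = 376; a_3 = 384; b_3 = 184; p_4 = 376; q_4 = 112; p_5 = 80; q_5 = 184; s_5 = 192; t_5 = 312; u_6 = 328; v_6 = 336; s_7 = 240; t_7 = 208; u_8 = 256; v_8 = 72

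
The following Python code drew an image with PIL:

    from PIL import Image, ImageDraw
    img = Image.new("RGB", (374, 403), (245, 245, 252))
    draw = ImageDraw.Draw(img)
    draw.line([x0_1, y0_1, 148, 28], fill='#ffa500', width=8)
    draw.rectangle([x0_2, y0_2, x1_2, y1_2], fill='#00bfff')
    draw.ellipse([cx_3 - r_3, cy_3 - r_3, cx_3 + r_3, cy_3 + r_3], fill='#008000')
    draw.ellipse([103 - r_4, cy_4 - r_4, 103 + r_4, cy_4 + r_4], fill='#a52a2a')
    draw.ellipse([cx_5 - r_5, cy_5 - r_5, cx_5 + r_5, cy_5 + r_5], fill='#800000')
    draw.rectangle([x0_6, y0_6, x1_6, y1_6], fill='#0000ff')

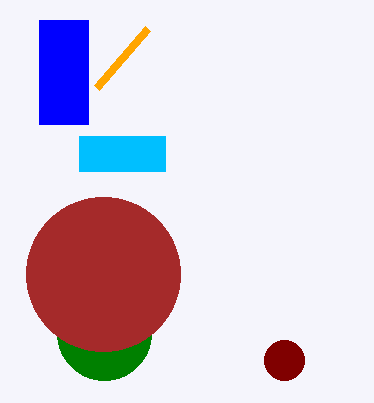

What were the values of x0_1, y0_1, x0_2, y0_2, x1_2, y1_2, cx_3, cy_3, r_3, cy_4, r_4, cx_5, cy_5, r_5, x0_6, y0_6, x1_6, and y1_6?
x0_1 = 97, y0_1 = 87, x0_2 = 79, y0_2 = 136, x1_2 = 165, y1_2 = 171, cx_3 = 104, cy_3 = 333, r_3 = 47, cy_4 = 274, r_4 = 77, cx_5 = 284, cy_5 = 360, r_5 = 20, x0_6 = 39, y0_6 = 20, x1_6 = 88, y1_6 = 124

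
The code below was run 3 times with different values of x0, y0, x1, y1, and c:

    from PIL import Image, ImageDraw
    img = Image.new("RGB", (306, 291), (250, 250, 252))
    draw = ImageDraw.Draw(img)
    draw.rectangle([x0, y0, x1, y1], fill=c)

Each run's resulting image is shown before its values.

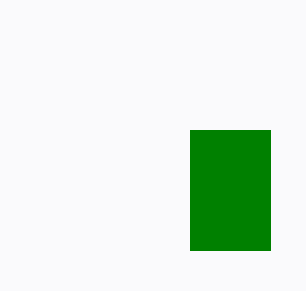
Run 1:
x0 = 190; y0 = 130; x1 = 270; y1 = 250; c = 'green'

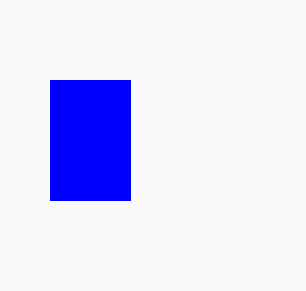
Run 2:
x0 = 50
y0 = 80
x1 = 130
y1 = 200
c = 'blue'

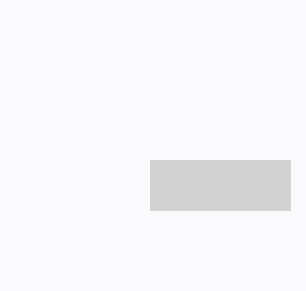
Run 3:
x0 = 150
y0 = 160
x1 = 290
y1 = 210
c = 'lightgray'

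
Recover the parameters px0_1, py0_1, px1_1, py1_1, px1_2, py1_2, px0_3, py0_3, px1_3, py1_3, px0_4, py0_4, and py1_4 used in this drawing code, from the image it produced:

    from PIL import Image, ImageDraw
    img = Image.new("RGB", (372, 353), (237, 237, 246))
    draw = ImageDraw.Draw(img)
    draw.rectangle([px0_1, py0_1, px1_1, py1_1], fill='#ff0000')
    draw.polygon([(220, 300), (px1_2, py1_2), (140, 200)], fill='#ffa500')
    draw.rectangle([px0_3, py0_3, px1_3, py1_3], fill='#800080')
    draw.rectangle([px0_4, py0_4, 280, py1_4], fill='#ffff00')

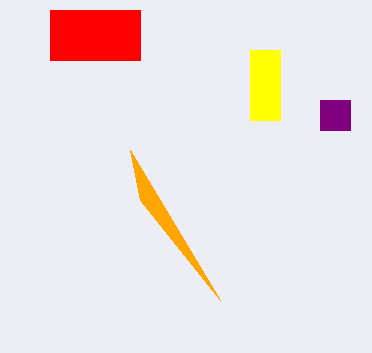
px0_1 = 50
py0_1 = 10
px1_1 = 140
py1_1 = 60
px1_2 = 130
py1_2 = 150
px0_3 = 320
py0_3 = 100
px1_3 = 350
py1_3 = 130
px0_4 = 250
py0_4 = 50
py1_4 = 120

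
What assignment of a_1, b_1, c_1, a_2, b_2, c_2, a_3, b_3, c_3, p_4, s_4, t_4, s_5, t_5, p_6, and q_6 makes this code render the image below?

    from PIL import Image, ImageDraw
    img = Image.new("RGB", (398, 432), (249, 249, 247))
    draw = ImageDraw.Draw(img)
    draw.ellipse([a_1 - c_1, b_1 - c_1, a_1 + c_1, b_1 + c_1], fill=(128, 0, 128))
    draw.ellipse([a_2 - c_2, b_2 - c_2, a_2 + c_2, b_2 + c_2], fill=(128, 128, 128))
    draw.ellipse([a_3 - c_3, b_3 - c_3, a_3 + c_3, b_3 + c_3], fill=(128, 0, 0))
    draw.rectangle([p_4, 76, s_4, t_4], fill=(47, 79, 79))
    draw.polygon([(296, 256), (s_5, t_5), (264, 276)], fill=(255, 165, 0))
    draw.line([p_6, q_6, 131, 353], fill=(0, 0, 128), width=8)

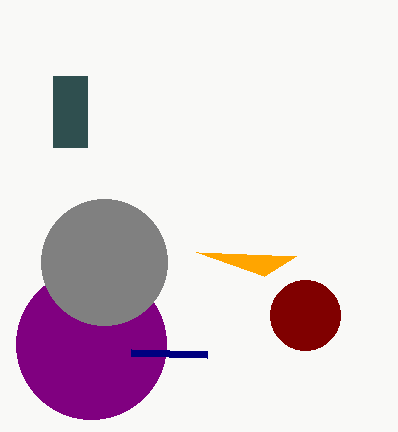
a_1 = 91; b_1 = 344; c_1 = 75; a_2 = 104; b_2 = 262; c_2 = 63; a_3 = 305; b_3 = 315; c_3 = 35; p_4 = 53; s_4 = 87; t_4 = 147; s_5 = 196; t_5 = 252; p_6 = 207; q_6 = 355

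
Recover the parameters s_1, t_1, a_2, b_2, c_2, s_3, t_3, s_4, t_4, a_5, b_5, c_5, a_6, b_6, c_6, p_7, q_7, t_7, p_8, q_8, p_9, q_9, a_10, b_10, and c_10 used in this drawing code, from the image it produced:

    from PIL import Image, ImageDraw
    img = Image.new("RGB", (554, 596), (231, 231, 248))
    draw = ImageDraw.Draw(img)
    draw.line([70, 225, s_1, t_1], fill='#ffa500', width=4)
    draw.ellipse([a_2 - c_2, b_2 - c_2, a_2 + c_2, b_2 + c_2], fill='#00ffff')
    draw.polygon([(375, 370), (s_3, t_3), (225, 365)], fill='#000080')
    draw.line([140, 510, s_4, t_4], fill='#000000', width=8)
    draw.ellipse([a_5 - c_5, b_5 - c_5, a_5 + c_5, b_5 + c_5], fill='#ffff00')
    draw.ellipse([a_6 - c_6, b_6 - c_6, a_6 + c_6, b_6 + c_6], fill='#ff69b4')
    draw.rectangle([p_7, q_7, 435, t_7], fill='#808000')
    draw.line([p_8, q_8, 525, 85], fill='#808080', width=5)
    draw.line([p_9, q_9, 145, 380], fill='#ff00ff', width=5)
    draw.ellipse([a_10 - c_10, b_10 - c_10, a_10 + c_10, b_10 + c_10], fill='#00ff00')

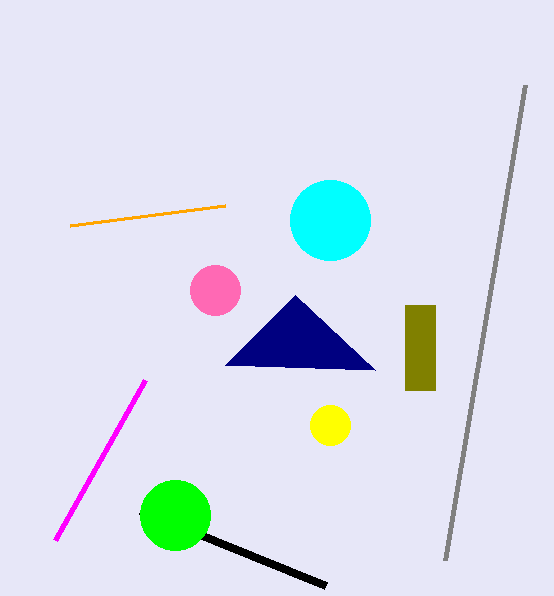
s_1 = 225; t_1 = 205; a_2 = 330; b_2 = 220; c_2 = 40; s_3 = 295; t_3 = 295; s_4 = 325; t_4 = 585; a_5 = 330; b_5 = 425; c_5 = 20; a_6 = 215; b_6 = 290; c_6 = 25; p_7 = 405; q_7 = 305; t_7 = 390; p_8 = 445; q_8 = 560; p_9 = 55; q_9 = 540; a_10 = 175; b_10 = 515; c_10 = 35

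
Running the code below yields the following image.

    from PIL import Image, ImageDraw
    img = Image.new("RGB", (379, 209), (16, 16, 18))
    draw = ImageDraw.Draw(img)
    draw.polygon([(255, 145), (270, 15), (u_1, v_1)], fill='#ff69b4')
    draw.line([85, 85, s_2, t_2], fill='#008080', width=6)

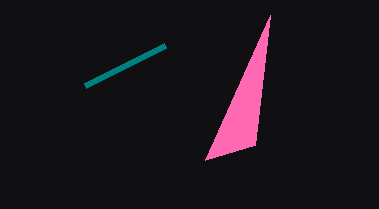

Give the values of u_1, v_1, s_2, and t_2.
u_1 = 205, v_1 = 160, s_2 = 165, t_2 = 45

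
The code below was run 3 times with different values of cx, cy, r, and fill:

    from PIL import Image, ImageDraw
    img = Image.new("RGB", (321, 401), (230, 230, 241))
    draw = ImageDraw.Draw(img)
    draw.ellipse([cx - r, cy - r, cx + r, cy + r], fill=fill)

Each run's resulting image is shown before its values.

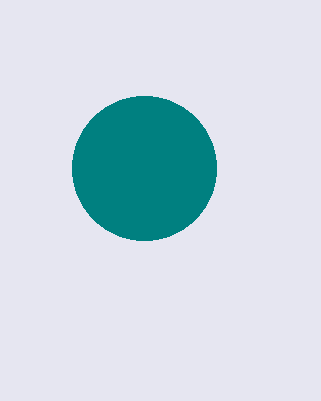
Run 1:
cx = 144
cy = 168
r = 72
fill = 'teal'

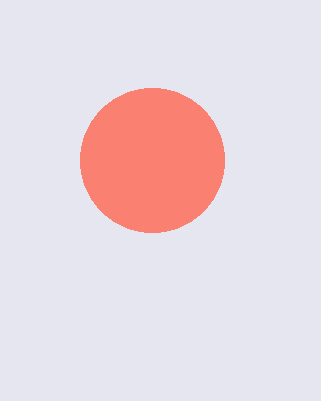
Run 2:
cx = 152; cy = 160; r = 72; fill = 'salmon'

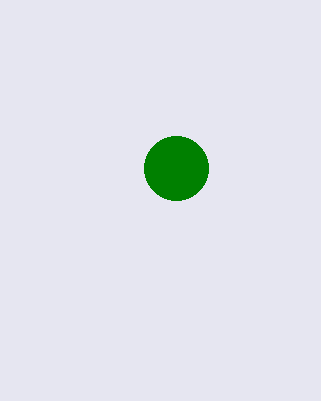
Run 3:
cx = 176, cy = 168, r = 32, fill = 'green'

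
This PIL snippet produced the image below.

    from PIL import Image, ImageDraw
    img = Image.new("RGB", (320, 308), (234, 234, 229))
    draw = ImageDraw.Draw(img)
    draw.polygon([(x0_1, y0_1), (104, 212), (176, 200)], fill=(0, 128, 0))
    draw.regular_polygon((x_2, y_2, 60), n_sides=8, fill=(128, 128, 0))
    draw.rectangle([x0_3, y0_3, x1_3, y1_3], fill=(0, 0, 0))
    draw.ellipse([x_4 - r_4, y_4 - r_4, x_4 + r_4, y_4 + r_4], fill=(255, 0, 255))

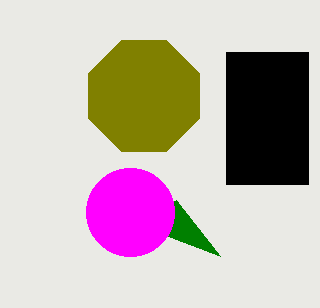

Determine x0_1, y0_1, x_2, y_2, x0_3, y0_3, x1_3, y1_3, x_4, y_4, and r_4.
x0_1 = 220
y0_1 = 256
x_2 = 144
y_2 = 96
x0_3 = 226
y0_3 = 52
x1_3 = 308
y1_3 = 184
x_4 = 130
y_4 = 212
r_4 = 44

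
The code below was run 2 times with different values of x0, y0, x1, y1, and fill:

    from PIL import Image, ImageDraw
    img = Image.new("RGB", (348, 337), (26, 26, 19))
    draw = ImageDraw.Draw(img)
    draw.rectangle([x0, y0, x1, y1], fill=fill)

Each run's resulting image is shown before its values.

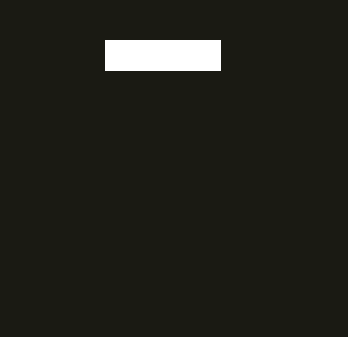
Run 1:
x0 = 105; y0 = 40; x1 = 220; y1 = 70; fill = 'white'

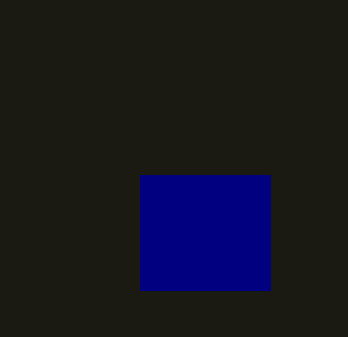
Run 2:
x0 = 140; y0 = 175; x1 = 270; y1 = 290; fill = 'navy'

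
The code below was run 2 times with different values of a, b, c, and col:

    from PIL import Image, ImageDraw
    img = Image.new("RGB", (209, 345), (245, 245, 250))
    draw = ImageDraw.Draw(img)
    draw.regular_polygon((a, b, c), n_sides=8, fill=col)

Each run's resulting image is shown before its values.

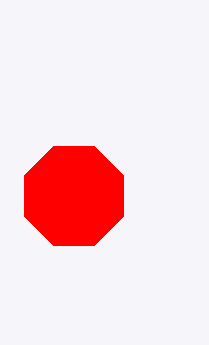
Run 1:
a = 74; b = 196; c = 54; col = 'red'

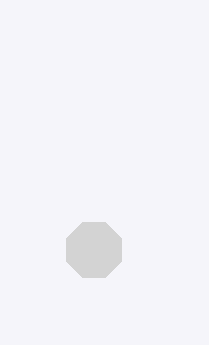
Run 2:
a = 94
b = 250
c = 30
col = 'lightgray'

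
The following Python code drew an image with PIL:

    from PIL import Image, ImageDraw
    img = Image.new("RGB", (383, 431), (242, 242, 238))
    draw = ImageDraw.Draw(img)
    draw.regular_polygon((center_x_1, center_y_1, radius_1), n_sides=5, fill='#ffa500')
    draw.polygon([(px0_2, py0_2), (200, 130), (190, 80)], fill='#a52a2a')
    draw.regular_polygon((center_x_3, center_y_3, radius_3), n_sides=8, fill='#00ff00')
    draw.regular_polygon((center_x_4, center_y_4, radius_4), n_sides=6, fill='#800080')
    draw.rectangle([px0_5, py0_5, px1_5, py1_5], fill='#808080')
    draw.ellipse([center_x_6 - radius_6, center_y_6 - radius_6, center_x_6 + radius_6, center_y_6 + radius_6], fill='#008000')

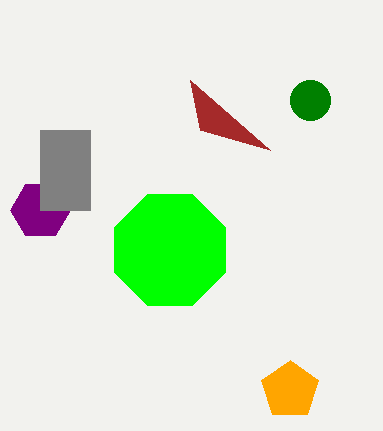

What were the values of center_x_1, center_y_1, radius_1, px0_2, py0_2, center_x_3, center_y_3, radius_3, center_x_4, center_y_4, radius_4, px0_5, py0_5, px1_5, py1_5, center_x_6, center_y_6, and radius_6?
center_x_1 = 290; center_y_1 = 390; radius_1 = 30; px0_2 = 270; py0_2 = 150; center_x_3 = 170; center_y_3 = 250; radius_3 = 60; center_x_4 = 40; center_y_4 = 210; radius_4 = 30; px0_5 = 40; py0_5 = 130; px1_5 = 90; py1_5 = 210; center_x_6 = 310; center_y_6 = 100; radius_6 = 20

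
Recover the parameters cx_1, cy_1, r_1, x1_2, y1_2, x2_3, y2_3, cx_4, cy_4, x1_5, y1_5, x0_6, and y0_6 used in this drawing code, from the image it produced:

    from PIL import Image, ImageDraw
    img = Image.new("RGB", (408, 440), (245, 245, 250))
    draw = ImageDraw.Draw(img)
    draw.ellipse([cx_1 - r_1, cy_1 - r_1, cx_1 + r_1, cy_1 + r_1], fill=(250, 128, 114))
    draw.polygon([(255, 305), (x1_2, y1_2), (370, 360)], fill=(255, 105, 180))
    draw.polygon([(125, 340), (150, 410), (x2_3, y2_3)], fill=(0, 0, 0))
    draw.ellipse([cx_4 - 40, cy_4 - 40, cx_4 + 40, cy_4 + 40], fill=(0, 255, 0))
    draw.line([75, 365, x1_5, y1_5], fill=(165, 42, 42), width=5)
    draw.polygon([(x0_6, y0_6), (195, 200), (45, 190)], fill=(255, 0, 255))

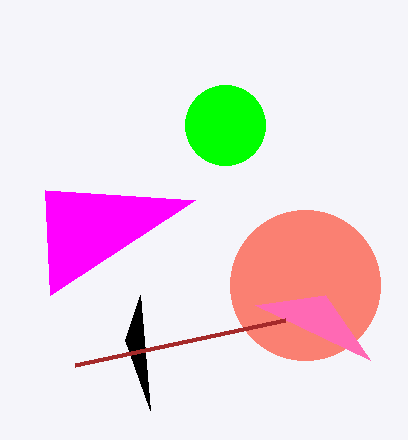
cx_1 = 305
cy_1 = 285
r_1 = 75
x1_2 = 325
y1_2 = 295
x2_3 = 140
y2_3 = 295
cx_4 = 225
cy_4 = 125
x1_5 = 285
y1_5 = 320
x0_6 = 50
y0_6 = 295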